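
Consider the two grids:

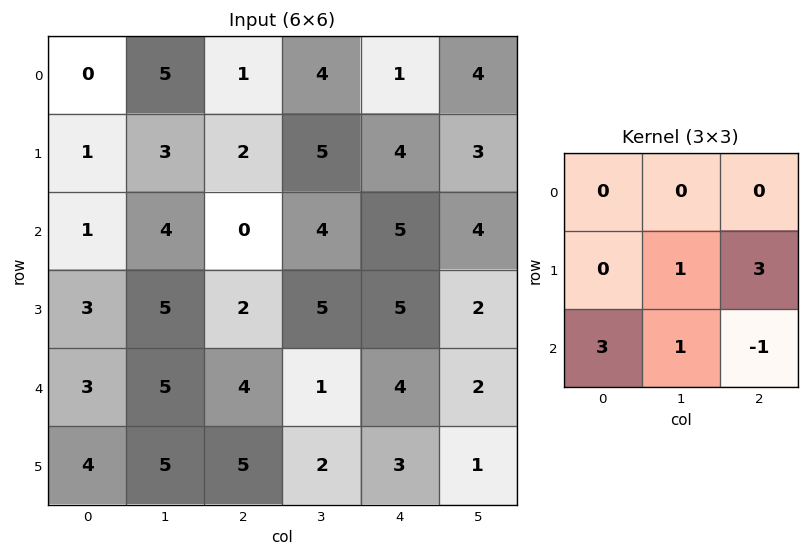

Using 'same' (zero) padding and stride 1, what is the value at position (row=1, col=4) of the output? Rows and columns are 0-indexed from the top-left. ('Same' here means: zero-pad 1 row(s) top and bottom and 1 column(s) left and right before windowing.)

The receptive field on the zero-padded input at this output position is [4 1 4 / 5 4 3 / 4 5 4]. Elementwise product with the kernel and sum: 4·1 + 3·3 + 4·3 + 5·1 + 4·-1.

26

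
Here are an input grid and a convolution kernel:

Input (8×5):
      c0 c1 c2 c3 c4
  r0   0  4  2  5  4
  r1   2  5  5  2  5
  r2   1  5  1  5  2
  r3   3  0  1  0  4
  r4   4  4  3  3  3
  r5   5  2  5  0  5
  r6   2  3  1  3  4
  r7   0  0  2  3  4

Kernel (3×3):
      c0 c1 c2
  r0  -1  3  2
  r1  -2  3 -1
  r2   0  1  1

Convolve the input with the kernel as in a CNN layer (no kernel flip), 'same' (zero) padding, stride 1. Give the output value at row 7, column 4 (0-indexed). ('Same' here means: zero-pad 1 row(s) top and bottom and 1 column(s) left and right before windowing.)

The receptive field on the zero-padded input at this output position is [3 4 0 / 3 4 0 / 0 0 0]. Elementwise product with the kernel and sum: 3·-1 + 4·3 + 0·2 + 3·-2 + 4·3 + 0·-1 + 0·1 + 0·1.

15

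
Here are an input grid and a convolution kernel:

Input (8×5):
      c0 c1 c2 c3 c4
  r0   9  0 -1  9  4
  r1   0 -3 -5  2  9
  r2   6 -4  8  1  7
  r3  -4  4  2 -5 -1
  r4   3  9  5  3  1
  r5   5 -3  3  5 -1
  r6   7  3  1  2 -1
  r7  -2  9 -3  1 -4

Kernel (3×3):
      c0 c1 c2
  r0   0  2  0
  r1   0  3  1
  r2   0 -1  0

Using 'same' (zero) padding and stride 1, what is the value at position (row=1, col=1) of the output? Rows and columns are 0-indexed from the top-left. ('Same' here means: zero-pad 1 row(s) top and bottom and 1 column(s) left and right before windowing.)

-10

The receptive field on the zero-padded input at this output position is [9 0 -1 / 0 -3 -5 / 6 -4 8]. Elementwise product with the kernel and sum: 0·2 + -3·3 + -5·1 + -4·-1.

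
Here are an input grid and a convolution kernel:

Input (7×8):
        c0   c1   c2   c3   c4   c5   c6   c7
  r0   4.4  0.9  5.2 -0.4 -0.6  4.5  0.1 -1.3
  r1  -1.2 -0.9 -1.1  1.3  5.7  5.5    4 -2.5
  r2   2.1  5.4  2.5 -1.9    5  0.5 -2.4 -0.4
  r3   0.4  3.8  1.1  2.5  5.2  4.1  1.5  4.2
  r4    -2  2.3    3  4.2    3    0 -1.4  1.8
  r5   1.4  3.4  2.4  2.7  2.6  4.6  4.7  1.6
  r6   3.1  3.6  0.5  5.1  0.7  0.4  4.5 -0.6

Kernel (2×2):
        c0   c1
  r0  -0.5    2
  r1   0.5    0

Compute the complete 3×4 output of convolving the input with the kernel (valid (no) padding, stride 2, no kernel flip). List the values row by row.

Output[0,0]: The receptive field on the input at this output position is [4.4 0.9 / -1.2 -0.9]. Elementwise product with the kernel and sum: 4.4·-0.5 + 0.9·2 + -1.2·0.5.

-1 -3.95 12.15 -0.65
9.95 -4.5 1.1 1.15
6.3 8.1 -0.2 6.65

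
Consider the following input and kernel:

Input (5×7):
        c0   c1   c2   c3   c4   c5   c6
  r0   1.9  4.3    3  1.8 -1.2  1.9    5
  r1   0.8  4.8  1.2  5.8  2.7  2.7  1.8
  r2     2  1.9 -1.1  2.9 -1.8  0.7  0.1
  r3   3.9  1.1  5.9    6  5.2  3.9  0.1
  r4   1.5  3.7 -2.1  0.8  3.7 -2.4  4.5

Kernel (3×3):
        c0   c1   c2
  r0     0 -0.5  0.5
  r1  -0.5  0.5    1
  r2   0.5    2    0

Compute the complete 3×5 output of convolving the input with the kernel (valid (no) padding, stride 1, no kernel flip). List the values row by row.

7.35 2.15 8.75 0.55 3.85
1.2 16.05 13.6 11.75 11.3
11.15 8.05 3.45 12.55 -3.8

Output[0,0]: The receptive field on the input at this output position is [1.9 4.3 3 / 0.8 4.8 1.2 / 2 1.9 -1.1]. Elementwise product with the kernel and sum: 4.3·-0.5 + 3·0.5 + 0.8·-0.5 + 4.8·0.5 + 1.2·1 + 2·0.5 + 1.9·2.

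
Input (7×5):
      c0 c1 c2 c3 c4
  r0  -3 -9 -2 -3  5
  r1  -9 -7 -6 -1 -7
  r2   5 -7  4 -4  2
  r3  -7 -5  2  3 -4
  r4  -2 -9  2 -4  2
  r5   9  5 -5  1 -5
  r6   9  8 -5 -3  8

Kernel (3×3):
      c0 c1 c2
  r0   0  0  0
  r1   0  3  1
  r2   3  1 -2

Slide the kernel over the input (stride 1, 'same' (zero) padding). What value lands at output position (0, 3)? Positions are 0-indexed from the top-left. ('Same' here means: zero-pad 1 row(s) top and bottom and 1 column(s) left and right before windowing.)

-9

The receptive field on the zero-padded input at this output position is [0 0 0 / -2 -3 5 / -6 -1 -7]. Elementwise product with the kernel and sum: -3·3 + 5·1 + -6·3 + -1·1 + -7·-2.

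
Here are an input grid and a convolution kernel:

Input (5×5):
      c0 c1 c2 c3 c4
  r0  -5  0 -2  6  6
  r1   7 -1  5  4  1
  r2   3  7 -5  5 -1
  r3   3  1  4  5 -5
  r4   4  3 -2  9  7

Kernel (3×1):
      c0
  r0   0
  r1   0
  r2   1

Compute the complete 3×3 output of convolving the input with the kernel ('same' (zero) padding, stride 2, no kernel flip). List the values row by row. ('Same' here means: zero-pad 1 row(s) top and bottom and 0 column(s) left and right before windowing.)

Output[0,0]: The receptive field on the zero-padded input at this output position is [0 / -5 / 7]. Elementwise product with the kernel and sum: 7·1.

7 5 1
3 4 -5
0 0 0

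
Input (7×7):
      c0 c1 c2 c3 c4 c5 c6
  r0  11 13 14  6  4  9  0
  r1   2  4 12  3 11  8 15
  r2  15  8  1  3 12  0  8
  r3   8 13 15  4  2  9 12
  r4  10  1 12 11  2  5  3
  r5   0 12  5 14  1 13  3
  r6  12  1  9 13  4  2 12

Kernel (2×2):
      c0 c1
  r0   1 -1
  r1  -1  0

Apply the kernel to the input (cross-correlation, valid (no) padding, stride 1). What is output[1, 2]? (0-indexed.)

8

The receptive field on the input at this output position is [12 3 / 1 3]. Elementwise product with the kernel and sum: 12·1 + 3·-1 + 1·-1.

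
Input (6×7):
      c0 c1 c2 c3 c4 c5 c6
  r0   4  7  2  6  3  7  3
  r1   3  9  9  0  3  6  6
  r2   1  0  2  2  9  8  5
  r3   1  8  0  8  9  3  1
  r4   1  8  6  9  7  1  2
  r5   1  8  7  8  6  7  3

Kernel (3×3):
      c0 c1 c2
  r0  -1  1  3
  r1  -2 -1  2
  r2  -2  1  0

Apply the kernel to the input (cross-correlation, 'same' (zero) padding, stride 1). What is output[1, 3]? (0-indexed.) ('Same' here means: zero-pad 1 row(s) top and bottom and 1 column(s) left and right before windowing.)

-1

The receptive field on the zero-padded input at this output position is [2 6 3 / 9 0 3 / 2 2 9]. Elementwise product with the kernel and sum: 2·-1 + 6·1 + 3·3 + 9·-2 + 0·-1 + 3·2 + 2·-2 + 2·1.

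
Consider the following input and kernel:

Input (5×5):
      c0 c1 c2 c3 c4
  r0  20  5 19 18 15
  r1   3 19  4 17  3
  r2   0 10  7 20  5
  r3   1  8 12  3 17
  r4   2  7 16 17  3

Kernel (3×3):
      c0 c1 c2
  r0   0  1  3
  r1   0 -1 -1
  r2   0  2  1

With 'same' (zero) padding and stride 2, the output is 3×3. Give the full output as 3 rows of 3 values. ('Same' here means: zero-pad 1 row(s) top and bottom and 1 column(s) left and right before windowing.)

Output[0,0]: The receptive field on the zero-padded input at this output position is [0 0 0 / 0 20 5 / 0 3 19]. Elementwise product with the kernel and sum: 0·1 + 0·3 + 20·-1 + 5·-1 + 3·2 + 19·1.

0 -12 -9
60 55 32
16 -12 14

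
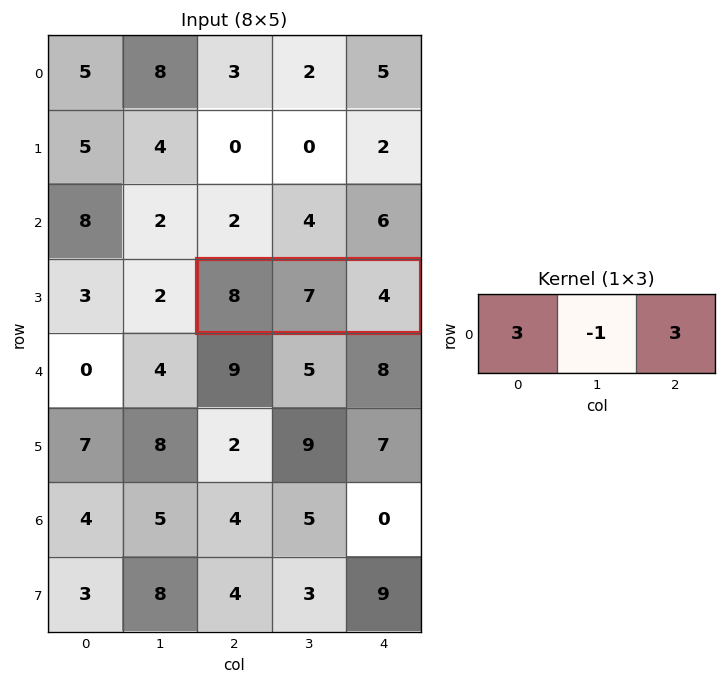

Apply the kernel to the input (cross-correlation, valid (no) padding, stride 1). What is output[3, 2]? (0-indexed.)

The receptive field on the input at this output position is [8 7 4]. Elementwise product with the kernel and sum: 8·3 + 7·-1 + 4·3.

29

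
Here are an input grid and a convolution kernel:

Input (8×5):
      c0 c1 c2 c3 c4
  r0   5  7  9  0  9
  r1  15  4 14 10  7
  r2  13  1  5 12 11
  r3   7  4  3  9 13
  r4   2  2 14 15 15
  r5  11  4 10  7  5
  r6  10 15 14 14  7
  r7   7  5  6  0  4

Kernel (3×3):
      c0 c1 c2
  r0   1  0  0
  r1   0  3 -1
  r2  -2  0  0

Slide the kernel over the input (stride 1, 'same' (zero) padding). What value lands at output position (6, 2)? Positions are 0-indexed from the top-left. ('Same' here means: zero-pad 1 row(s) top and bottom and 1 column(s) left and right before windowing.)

The receptive field on the zero-padded input at this output position is [4 10 7 / 15 14 14 / 5 6 0]. Elementwise product with the kernel and sum: 4·1 + 14·3 + 14·-1 + 5·-2.

22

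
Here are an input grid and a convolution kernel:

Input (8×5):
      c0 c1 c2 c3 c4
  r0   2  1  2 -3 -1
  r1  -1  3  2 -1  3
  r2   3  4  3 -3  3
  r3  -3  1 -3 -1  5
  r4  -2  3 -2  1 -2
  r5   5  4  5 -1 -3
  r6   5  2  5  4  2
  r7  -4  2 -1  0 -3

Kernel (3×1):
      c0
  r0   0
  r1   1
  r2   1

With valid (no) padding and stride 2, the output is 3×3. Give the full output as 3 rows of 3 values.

2 5 6
-5 -5 3
10 10 -1

Output[0,0]: The receptive field on the input at this output position is [2 / -1 / 3]. Elementwise product with the kernel and sum: -1·1 + 3·1.
Output[0,1]: The receptive field on the input at this output position is [2 / 2 / 3]. Elementwise product with the kernel and sum: 2·1 + 3·1.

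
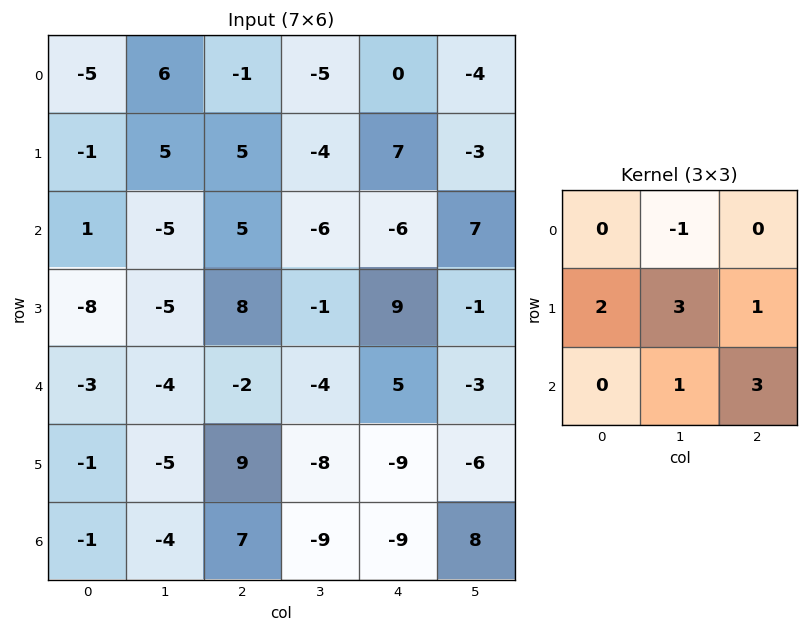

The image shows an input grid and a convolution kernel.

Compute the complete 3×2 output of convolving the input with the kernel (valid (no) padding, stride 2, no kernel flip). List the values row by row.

22 -14
-28 39
13 -47

Output[0,0]: The receptive field on the input at this output position is [-5 6 -1 / -1 5 5 / 1 -5 5]. Elementwise product with the kernel and sum: 6·-1 + -1·2 + 5·3 + 5·1 + -5·1 + 5·3.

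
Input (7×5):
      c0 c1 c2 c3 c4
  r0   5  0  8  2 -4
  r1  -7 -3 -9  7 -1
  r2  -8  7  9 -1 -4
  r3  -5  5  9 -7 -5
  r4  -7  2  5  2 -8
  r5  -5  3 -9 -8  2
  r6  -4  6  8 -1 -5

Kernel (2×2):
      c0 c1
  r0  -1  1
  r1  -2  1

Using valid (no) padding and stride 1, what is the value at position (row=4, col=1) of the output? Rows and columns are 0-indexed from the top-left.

-12

The receptive field on the input at this output position is [2 5 / 3 -9]. Elementwise product with the kernel and sum: 2·-1 + 5·1 + 3·-2 + -9·1.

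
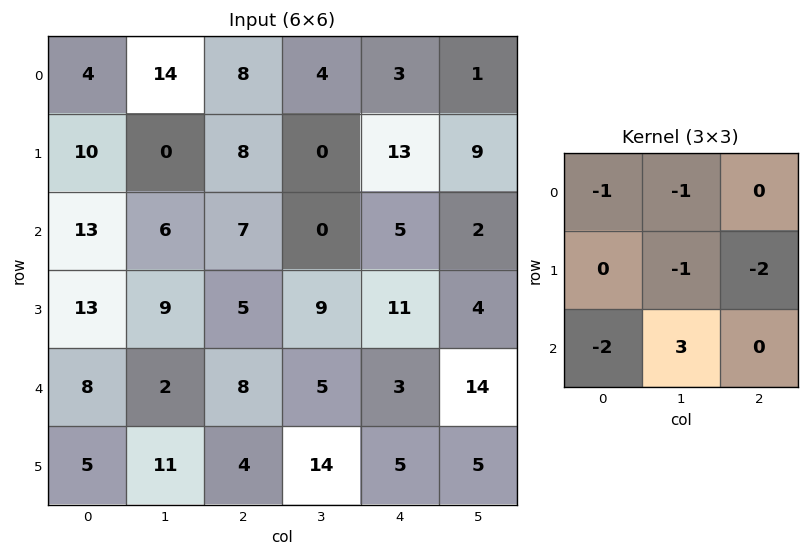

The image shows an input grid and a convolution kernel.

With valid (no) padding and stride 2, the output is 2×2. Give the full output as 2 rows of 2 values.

-42 -52
-48 -39

Output[0,0]: The receptive field on the input at this output position is [4 14 8 / 10 0 8 / 13 6 7]. Elementwise product with the kernel and sum: 4·-1 + 14·-1 + 0·-1 + 8·-2 + 13·-2 + 6·3.
Output[0,1]: The receptive field on the input at this output position is [8 4 3 / 8 0 13 / 7 0 5]. Elementwise product with the kernel and sum: 8·-1 + 4·-1 + 0·-1 + 13·-2 + 7·-2 + 0·3.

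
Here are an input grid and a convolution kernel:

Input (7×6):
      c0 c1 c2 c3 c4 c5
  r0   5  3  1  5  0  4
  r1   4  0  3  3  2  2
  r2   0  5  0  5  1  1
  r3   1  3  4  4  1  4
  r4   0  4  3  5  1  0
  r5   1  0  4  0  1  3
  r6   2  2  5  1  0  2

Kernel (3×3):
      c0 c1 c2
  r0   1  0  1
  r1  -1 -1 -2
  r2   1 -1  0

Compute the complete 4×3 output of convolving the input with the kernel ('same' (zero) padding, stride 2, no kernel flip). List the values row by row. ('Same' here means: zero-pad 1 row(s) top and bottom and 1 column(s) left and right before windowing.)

-15 -17 -12
-11 -13 0
-6 -14 1
-6 -9 -2

Output[0,0]: The receptive field on the zero-padded input at this output position is [0 0 0 / 0 5 3 / 0 4 0]. Elementwise product with the kernel and sum: 0·1 + 0·1 + 0·-1 + 5·-1 + 3·-2 + 0·1 + 4·-1.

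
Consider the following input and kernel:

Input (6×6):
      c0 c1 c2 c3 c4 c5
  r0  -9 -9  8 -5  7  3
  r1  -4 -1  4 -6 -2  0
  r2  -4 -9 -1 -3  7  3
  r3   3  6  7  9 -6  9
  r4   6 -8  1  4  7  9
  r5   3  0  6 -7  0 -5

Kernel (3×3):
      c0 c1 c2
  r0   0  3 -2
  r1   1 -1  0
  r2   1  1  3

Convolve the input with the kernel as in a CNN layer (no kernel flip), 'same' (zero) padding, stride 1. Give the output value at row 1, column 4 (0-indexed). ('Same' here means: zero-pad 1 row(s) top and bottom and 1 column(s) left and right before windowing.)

24

The receptive field on the zero-padded input at this output position is [-5 7 3 / -6 -2 0 / -3 7 3]. Elementwise product with the kernel and sum: 7·3 + 3·-2 + -6·1 + -2·-1 + -3·1 + 7·1 + 3·3.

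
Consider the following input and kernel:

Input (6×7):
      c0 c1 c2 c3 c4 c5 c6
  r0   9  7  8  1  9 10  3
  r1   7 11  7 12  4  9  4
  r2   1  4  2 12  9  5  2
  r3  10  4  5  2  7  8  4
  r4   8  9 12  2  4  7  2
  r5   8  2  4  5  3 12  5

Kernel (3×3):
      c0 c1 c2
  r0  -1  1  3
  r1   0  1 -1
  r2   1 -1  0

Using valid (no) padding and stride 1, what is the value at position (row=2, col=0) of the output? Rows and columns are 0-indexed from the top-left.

The receptive field on the input at this output position is [1 4 2 / 10 4 5 / 8 9 12]. Elementwise product with the kernel and sum: 1·-1 + 4·1 + 2·3 + 4·1 + 5·-1 + 8·1 + 9·-1.

7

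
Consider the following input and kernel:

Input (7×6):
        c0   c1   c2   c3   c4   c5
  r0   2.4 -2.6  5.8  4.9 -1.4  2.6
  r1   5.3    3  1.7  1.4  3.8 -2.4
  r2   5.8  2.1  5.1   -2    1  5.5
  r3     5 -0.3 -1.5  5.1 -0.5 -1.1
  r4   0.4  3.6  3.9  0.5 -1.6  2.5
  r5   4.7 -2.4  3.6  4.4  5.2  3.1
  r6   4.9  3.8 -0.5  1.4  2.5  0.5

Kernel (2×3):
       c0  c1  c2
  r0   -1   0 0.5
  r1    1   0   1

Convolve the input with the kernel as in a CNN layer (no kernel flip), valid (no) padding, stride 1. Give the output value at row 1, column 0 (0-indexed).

6.45

The receptive field on the input at this output position is [5.3 3 1.7 / 5.8 2.1 5.1]. Elementwise product with the kernel and sum: 5.3·-1 + 1.7·0.5 + 5.8·1 + 5.1·1.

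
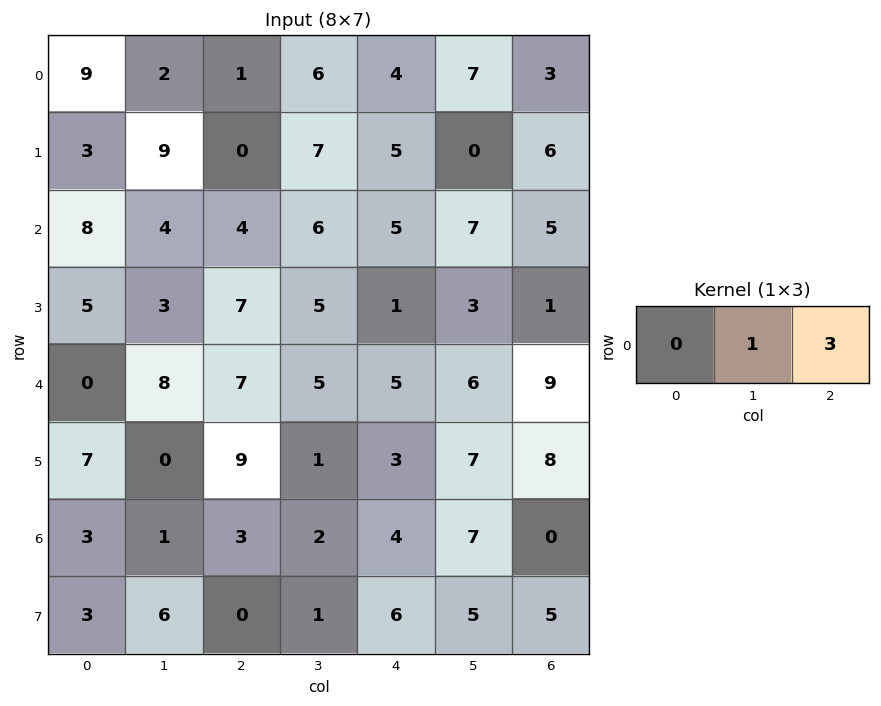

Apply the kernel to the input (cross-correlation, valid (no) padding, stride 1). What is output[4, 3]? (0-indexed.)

23

The receptive field on the input at this output position is [5 5 6]. Elementwise product with the kernel and sum: 5·1 + 6·3.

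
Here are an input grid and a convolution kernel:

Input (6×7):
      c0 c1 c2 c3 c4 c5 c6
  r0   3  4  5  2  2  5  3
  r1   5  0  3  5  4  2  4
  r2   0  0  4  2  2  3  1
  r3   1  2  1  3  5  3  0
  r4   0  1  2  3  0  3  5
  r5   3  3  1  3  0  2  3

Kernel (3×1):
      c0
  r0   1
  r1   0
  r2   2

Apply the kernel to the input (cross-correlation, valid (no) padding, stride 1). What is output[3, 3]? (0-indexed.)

9

The receptive field on the input at this output position is [3 / 3 / 3]. Elementwise product with the kernel and sum: 3·1 + 3·2.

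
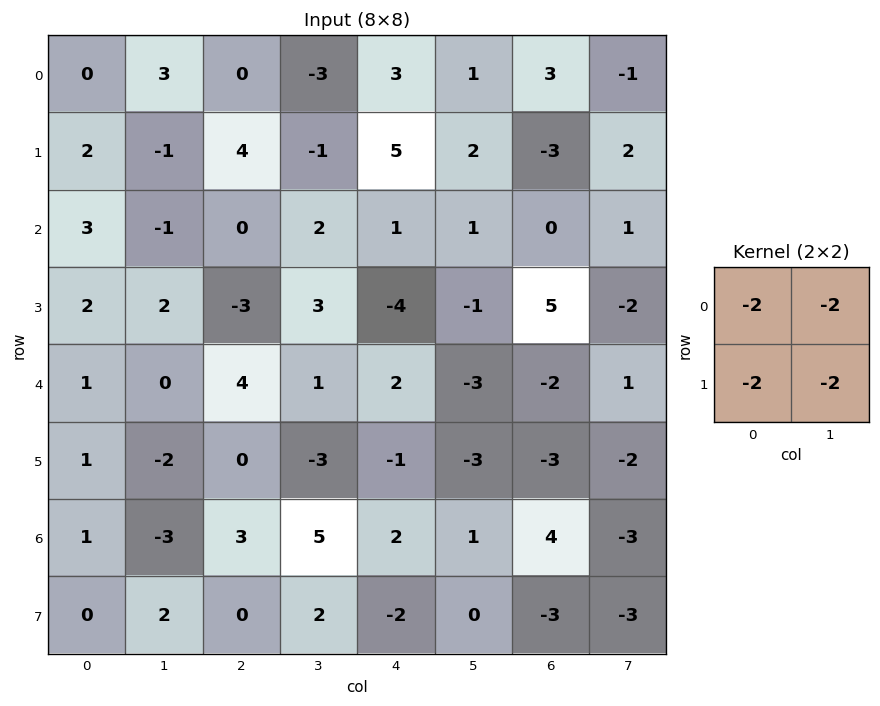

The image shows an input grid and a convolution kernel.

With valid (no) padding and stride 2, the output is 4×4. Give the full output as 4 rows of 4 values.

-8 0 -22 -2
-12 -4 6 -8
0 -4 10 12
0 -20 -2 10

Output[0,0]: The receptive field on the input at this output position is [0 3 / 2 -1]. Elementwise product with the kernel and sum: 0·-2 + 3·-2 + 2·-2 + -1·-2.
Output[0,1]: The receptive field on the input at this output position is [0 -3 / 4 -1]. Elementwise product with the kernel and sum: 0·-2 + -3·-2 + 4·-2 + -1·-2.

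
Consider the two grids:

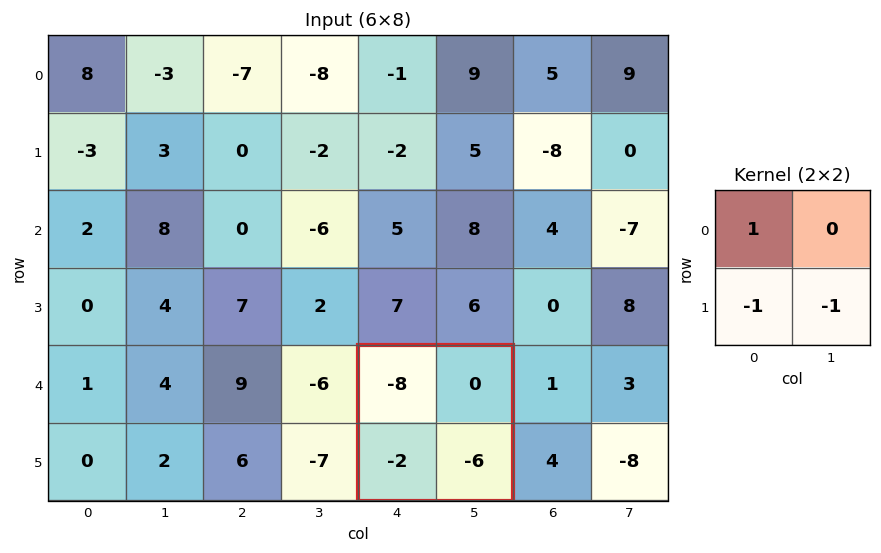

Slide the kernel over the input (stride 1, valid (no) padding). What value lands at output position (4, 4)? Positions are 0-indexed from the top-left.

The receptive field on the input at this output position is [-8 0 / -2 -6]. Elementwise product with the kernel and sum: -8·1 + -2·-1 + -6·-1.

0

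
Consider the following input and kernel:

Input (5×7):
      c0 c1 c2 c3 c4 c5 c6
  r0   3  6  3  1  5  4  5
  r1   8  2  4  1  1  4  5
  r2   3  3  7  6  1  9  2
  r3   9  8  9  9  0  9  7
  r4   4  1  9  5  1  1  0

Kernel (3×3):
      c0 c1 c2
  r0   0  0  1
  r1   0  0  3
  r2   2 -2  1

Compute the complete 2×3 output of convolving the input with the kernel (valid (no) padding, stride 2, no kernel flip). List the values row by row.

Output[0,0]: The receptive field on the input at this output position is [3 6 3 / 8 2 4 / 3 3 7]. Elementwise product with the kernel and sum: 3·1 + 4·3 + 3·2 + 3·-2 + 7·1.

22 11 6
49 10 23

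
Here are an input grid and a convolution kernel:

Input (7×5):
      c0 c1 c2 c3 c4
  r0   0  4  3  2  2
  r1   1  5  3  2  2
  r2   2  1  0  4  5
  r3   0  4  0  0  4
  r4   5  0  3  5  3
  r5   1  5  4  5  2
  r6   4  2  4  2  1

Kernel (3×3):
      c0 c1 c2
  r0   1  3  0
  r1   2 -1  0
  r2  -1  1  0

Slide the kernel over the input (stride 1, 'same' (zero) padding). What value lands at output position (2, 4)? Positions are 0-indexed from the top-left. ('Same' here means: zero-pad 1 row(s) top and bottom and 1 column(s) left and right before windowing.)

The receptive field on the zero-padded input at this output position is [2 2 0 / 4 5 0 / 0 4 0]. Elementwise product with the kernel and sum: 2·1 + 2·3 + 4·2 + 5·-1 + 0·-1 + 4·1.

15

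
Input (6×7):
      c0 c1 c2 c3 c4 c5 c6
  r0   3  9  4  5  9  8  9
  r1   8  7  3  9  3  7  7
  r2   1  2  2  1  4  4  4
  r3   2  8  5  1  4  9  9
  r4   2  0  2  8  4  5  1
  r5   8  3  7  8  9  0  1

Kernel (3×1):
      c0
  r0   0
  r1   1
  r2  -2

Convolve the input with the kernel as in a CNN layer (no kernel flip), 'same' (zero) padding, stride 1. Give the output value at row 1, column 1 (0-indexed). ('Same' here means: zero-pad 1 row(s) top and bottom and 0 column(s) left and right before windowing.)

The receptive field on the zero-padded input at this output position is [9 / 7 / 2]. Elementwise product with the kernel and sum: 7·1 + 2·-2.

3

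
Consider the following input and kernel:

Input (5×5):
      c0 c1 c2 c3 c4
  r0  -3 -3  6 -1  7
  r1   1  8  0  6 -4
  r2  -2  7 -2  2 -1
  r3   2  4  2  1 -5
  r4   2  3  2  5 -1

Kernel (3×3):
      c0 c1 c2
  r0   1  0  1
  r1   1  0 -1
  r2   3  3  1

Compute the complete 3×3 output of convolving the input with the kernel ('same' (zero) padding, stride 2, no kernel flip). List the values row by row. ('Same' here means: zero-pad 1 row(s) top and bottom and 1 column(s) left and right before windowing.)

14 28 5
11 38 -4
1 3 6

Output[0,0]: The receptive field on the zero-padded input at this output position is [0 0 0 / 0 -3 -3 / 0 1 8]. Elementwise product with the kernel and sum: 0·1 + 0·1 + 0·1 + -3·-1 + 0·3 + 1·3 + 8·1.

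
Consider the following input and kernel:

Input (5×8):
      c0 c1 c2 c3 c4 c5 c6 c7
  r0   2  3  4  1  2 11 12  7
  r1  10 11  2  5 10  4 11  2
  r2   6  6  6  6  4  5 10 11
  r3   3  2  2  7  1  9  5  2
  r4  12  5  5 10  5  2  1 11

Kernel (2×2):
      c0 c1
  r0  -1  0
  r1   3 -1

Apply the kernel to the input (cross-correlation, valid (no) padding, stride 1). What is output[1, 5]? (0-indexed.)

The receptive field on the input at this output position is [4 11 / 5 10]. Elementwise product with the kernel and sum: 4·-1 + 5·3 + 10·-1.

1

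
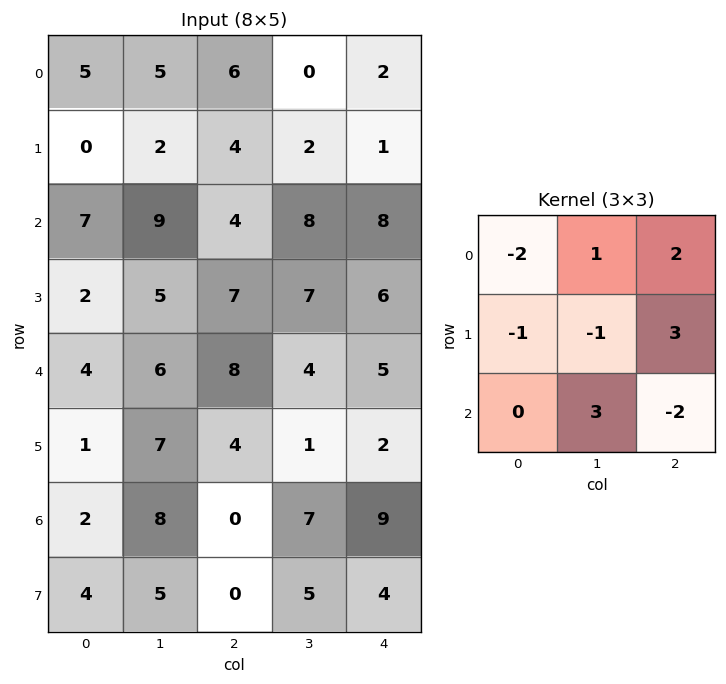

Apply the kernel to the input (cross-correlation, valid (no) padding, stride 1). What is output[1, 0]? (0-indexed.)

7

The receptive field on the input at this output position is [0 2 4 / 7 9 4 / 2 5 7]. Elementwise product with the kernel and sum: 0·-2 + 2·1 + 4·2 + 7·-1 + 9·-1 + 4·3 + 5·3 + 7·-2.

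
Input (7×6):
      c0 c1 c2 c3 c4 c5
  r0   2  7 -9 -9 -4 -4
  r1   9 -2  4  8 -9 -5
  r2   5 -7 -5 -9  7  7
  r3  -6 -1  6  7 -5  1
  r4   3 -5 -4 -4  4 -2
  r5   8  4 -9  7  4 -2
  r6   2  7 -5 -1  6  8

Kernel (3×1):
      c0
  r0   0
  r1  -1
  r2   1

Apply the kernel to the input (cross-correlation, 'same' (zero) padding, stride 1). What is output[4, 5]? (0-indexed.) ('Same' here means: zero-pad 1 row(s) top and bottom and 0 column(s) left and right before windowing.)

The receptive field on the zero-padded input at this output position is [1 / -2 / -2]. Elementwise product with the kernel and sum: -2·-1 + -2·1.

0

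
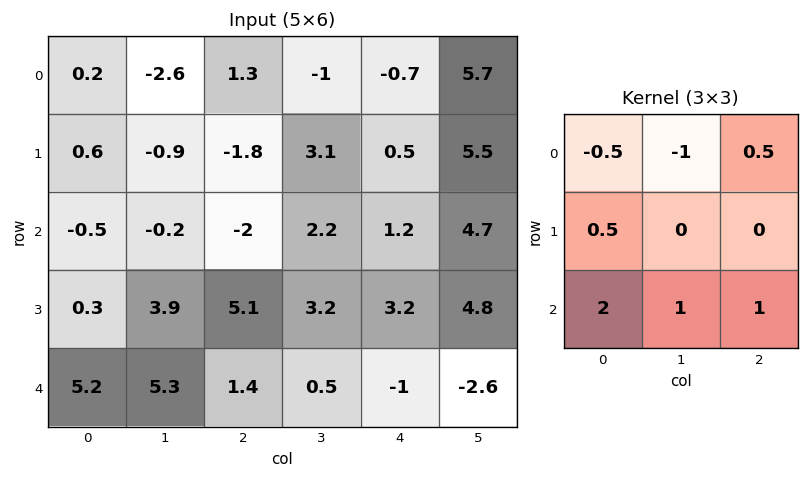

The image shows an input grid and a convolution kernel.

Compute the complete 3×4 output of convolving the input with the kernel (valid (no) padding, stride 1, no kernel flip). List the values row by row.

Output[0,0]: The receptive field on the input at this output position is [0.2 -2.6 1.3 / 0.6 -0.9 -1.8 / -0.5 -0.2 -2]. Elementwise product with the kernel and sum: 0.2·-0.5 + -2.6·-1 + 1.3·0.5 + 0.6·0.5 + -0.5·2 + -0.2·1 + -2·1.

0.25 -1.15 -1.5 15.9
9.05 19.8 13.65 16.2
16.7 17.65 4.25 -0.95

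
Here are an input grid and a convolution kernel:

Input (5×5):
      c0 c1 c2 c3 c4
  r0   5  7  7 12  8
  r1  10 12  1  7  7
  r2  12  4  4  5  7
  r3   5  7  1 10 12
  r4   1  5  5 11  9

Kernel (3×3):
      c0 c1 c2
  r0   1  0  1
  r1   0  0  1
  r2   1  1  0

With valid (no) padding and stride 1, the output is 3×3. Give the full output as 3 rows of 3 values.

29 34 31
27 32 26
23 29 39

Output[0,0]: The receptive field on the input at this output position is [5 7 7 / 10 12 1 / 12 4 4]. Elementwise product with the kernel and sum: 5·1 + 7·1 + 1·1 + 12·1 + 4·1.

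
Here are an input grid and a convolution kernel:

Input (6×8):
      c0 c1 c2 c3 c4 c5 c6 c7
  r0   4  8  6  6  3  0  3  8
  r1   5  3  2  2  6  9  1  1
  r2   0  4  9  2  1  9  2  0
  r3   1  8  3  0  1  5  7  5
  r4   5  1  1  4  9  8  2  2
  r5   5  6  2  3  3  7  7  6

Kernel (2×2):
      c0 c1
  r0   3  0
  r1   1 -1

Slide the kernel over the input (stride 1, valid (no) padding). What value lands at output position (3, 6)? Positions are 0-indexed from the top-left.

The receptive field on the input at this output position is [7 5 / 2 2]. Elementwise product with the kernel and sum: 7·3 + 2·1 + 2·-1.

21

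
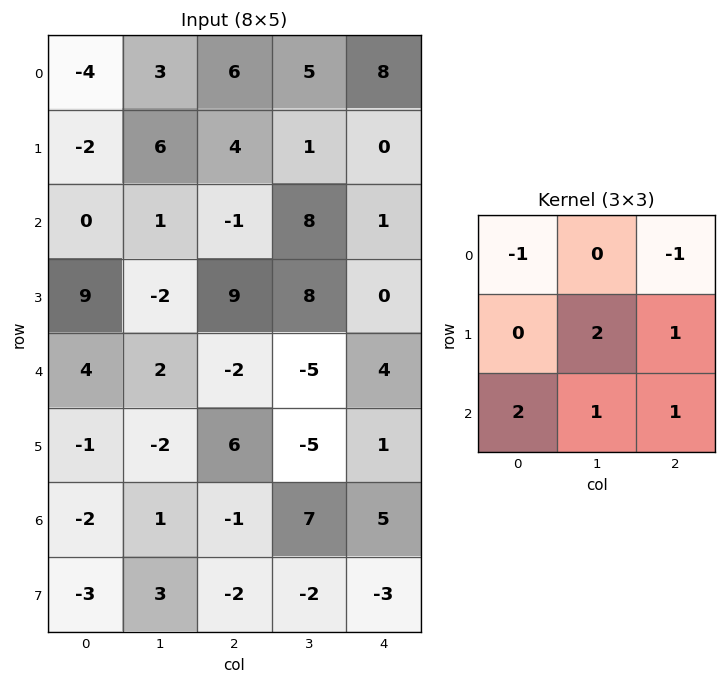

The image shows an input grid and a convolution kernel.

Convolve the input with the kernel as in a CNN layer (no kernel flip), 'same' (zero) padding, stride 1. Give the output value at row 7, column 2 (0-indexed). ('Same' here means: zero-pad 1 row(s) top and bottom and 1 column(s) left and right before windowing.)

-14

The receptive field on the zero-padded input at this output position is [1 -1 7 / 3 -2 -2 / 0 0 0]. Elementwise product with the kernel and sum: 1·-1 + 7·-1 + -2·2 + -2·1 + 0·2 + 0·1 + 0·1.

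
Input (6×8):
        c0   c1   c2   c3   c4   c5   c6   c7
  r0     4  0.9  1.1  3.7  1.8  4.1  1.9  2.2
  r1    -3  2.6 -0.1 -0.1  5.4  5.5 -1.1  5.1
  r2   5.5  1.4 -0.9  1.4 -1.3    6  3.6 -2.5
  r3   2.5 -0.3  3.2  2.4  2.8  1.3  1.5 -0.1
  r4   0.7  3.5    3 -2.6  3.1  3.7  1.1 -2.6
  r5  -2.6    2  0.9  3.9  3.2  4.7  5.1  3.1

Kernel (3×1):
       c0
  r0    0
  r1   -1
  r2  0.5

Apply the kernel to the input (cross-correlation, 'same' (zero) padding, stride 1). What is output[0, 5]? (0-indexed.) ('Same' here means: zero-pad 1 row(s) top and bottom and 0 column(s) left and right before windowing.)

The receptive field on the zero-padded input at this output position is [0 / 4.1 / 5.5]. Elementwise product with the kernel and sum: 4.1·-1 + 5.5·0.5.

-1.35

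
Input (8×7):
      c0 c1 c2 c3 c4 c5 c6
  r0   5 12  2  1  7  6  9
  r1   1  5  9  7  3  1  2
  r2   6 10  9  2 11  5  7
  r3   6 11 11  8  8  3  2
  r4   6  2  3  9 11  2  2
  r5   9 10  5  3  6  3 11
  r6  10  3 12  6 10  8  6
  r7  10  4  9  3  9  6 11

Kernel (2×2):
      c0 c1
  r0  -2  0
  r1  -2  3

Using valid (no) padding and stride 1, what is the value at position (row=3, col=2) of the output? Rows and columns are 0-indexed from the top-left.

The receptive field on the input at this output position is [11 8 / 3 9]. Elementwise product with the kernel and sum: 11·-2 + 3·-2 + 9·3.

-1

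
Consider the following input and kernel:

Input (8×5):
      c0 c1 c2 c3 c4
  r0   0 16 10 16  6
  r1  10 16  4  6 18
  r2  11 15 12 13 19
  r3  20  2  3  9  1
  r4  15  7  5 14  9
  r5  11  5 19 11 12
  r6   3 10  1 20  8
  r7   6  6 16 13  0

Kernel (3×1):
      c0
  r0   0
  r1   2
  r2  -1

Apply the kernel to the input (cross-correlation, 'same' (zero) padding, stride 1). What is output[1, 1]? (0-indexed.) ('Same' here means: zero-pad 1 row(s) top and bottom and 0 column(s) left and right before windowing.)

The receptive field on the zero-padded input at this output position is [16 / 16 / 15]. Elementwise product with the kernel and sum: 16·2 + 15·-1.

17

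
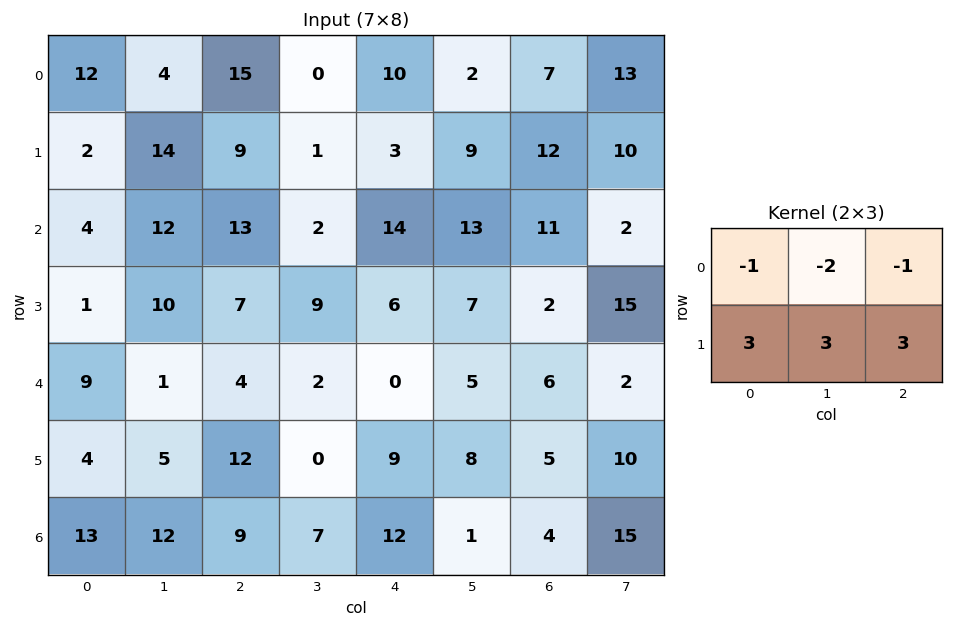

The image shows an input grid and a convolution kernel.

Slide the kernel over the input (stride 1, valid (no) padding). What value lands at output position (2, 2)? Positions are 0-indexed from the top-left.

The receptive field on the input at this output position is [13 2 14 / 7 9 6]. Elementwise product with the kernel and sum: 13·-1 + 2·-2 + 14·-1 + 7·3 + 9·3 + 6·3.

35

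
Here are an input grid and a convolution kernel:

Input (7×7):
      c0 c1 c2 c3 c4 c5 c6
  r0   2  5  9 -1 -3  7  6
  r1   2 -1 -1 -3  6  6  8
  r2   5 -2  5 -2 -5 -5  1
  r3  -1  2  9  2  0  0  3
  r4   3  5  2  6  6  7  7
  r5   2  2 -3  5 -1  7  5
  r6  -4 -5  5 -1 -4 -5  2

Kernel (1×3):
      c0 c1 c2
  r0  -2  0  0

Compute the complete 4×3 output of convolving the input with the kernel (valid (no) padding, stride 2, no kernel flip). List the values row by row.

-4 -18 6
-10 -10 10
-6 -4 -12
8 -10 8

Output[0,0]: The receptive field on the input at this output position is [2 5 9]. Elementwise product with the kernel and sum: 2·-2.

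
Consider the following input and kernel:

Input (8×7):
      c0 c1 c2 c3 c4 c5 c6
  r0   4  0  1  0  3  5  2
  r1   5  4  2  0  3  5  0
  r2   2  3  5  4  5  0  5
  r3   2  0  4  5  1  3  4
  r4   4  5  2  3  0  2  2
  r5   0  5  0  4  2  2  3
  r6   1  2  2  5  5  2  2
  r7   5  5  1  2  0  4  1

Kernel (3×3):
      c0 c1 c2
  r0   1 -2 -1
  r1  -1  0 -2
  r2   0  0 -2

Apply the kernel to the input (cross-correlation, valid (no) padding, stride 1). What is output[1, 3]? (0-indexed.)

The receptive field on the input at this output position is [0 3 5 / 4 5 0 / 5 1 3]. Elementwise product with the kernel and sum: 0·1 + 3·-2 + 5·-1 + 4·-1 + 0·-2 + 3·-2.

-21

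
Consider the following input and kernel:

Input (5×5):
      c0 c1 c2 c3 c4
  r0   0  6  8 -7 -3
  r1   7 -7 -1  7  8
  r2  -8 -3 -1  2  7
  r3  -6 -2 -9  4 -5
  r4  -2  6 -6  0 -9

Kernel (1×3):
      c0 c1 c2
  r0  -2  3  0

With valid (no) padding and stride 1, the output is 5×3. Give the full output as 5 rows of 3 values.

18 12 -37
-35 11 23
7 3 8
6 -23 30
22 -30 12

Output[0,0]: The receptive field on the input at this output position is [0 6 8]. Elementwise product with the kernel and sum: 0·-2 + 6·3.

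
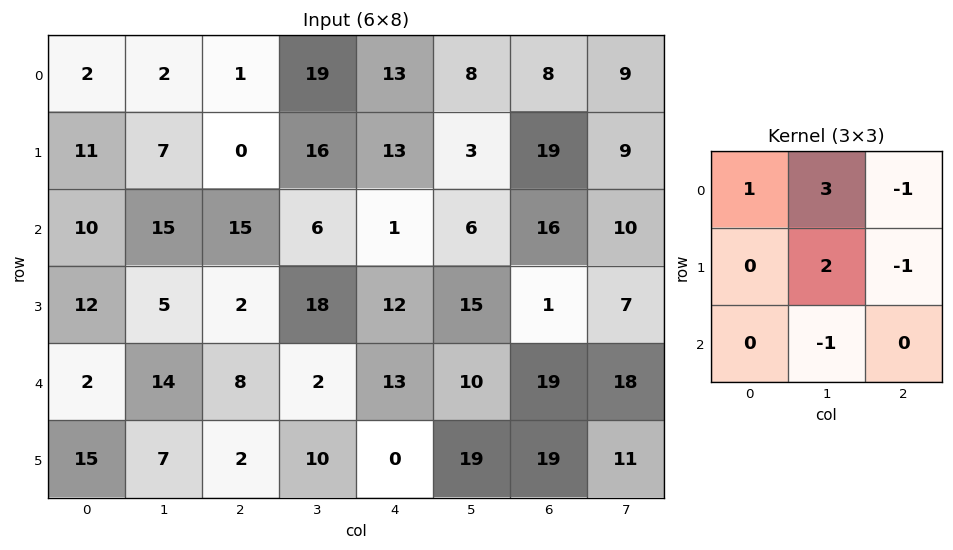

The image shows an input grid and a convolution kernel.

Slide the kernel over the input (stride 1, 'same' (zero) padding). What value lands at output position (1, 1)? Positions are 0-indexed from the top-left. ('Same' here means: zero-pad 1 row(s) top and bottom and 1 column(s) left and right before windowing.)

6

The receptive field on the zero-padded input at this output position is [2 2 1 / 11 7 0 / 10 15 15]. Elementwise product with the kernel and sum: 2·1 + 2·3 + 1·-1 + 7·2 + 0·-1 + 15·-1.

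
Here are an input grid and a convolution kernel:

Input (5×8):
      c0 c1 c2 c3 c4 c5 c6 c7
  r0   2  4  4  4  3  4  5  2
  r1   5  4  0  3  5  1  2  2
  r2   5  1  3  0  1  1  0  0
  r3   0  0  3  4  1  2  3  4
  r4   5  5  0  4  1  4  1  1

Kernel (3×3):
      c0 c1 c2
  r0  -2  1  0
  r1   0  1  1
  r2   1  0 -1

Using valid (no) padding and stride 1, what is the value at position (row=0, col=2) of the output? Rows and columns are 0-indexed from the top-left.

6

The receptive field on the input at this output position is [4 4 3 / 0 3 5 / 3 0 1]. Elementwise product with the kernel and sum: 4·-2 + 4·1 + 3·1 + 5·1 + 3·1 + 1·-1.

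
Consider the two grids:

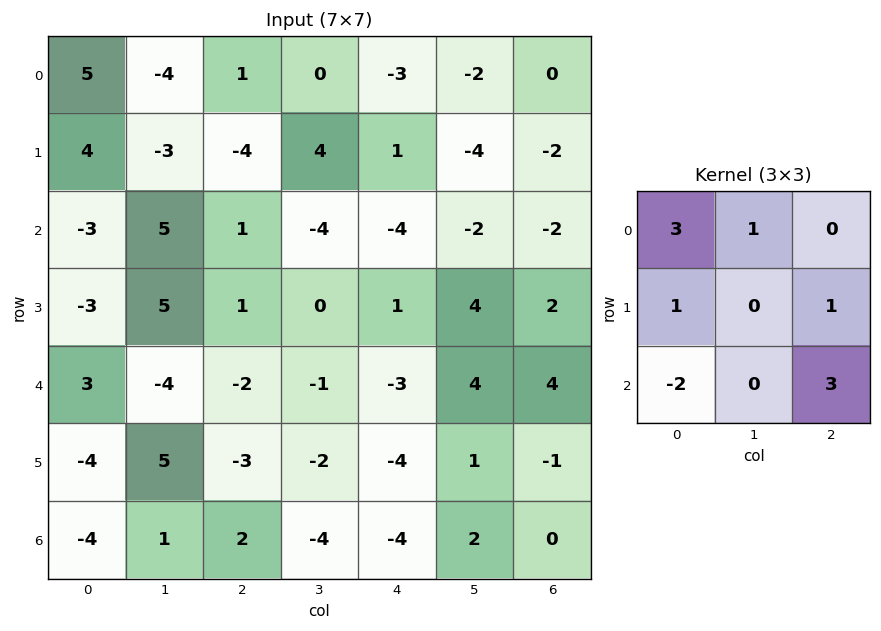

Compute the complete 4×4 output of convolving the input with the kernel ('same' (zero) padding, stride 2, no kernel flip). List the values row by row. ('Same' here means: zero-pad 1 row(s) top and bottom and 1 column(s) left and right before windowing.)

Output[0,0]: The receptive field on the zero-padded input at this output position is [0 0 0 / 0 5 -4 / 0 4 -3]. Elementwise product with the kernel and sum: 0·3 + 0·1 + 0·1 + -4·1 + 0·-2 + -3·3.
Output[0,1]: The receptive field on the zero-padded input at this output position is [0 0 0 / -4 1 0 / -3 -4 4]. Elementwise product with the kernel and sum: 0·3 + 0·1 + -4·1 + 0·1 + -3·-2 + 4·3.

-13 14 -22 6
24 -22 19 -24
8 -5 11 16
-3 9 -12 4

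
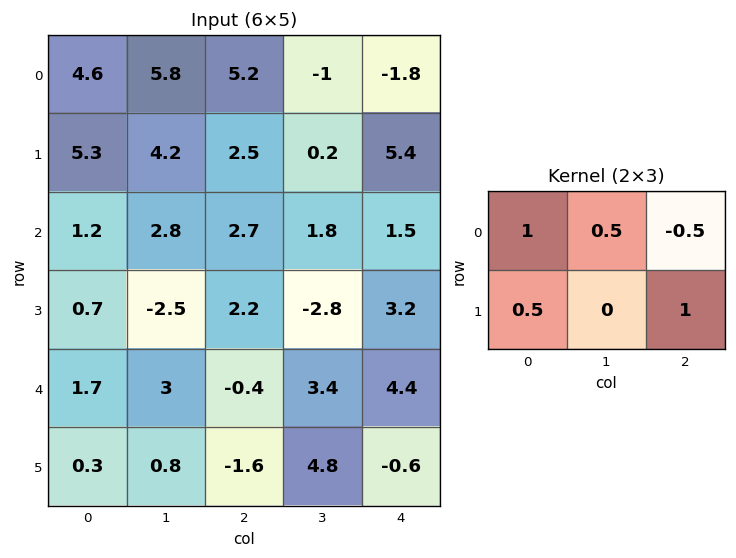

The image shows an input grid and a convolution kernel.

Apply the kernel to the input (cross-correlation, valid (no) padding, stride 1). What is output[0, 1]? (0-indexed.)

The receptive field on the input at this output position is [5.8 5.2 -1 / 4.2 2.5 0.2]. Elementwise product with the kernel and sum: 5.8·1 + 5.2·0.5 + -1·-0.5 + 4.2·0.5 + 0.2·1.

11.2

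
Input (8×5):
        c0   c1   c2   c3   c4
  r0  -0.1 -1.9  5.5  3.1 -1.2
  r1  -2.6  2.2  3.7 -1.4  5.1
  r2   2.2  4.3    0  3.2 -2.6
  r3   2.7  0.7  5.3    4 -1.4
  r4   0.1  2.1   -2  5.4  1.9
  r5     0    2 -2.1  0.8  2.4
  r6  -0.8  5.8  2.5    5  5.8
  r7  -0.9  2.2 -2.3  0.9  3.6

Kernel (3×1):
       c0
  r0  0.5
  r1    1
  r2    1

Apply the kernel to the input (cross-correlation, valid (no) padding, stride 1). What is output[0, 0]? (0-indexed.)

-0.45

The receptive field on the input at this output position is [-0.1 / -2.6 / 2.2]. Elementwise product with the kernel and sum: -0.1·0.5 + -2.6·1 + 2.2·1.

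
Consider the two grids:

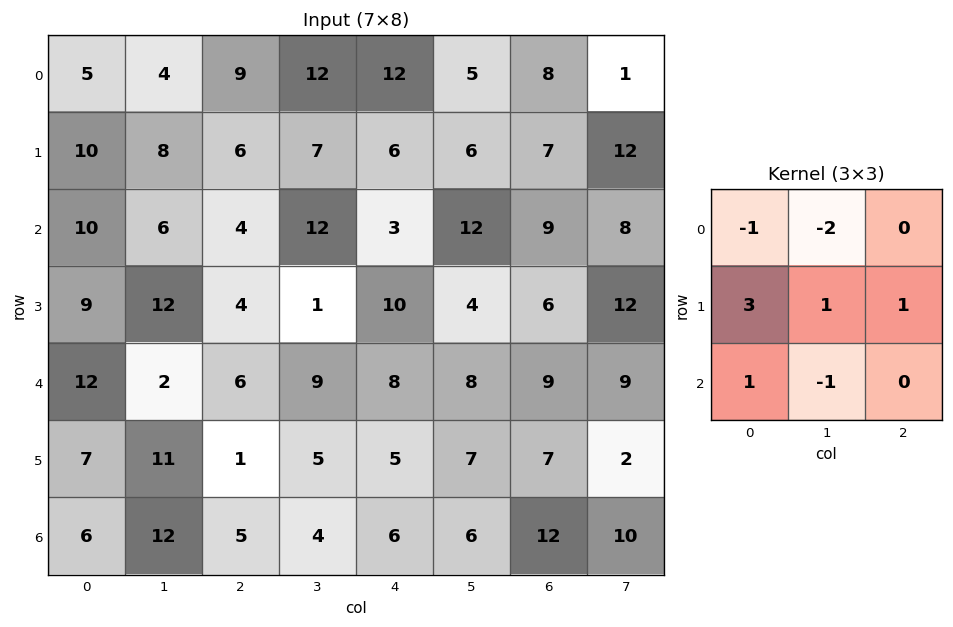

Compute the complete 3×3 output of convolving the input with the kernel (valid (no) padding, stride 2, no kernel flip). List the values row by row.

35 -10 0
31 -8 13
11 -10 5

Output[0,0]: The receptive field on the input at this output position is [5 4 9 / 10 8 6 / 10 6 4]. Elementwise product with the kernel and sum: 5·-1 + 4·-2 + 10·3 + 8·1 + 6·1 + 10·1 + 6·-1.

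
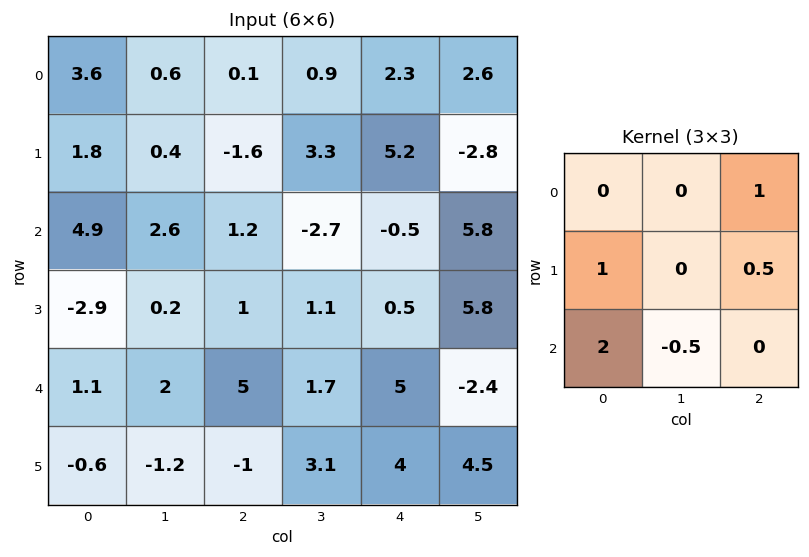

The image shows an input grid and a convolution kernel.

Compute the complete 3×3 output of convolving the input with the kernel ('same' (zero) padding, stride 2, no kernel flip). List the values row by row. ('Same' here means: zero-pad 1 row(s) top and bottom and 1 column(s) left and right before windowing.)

-0.6 2.65 6.2
3.15 4.45 -0.65
1.5 2.05 10.5

Output[0,0]: The receptive field on the zero-padded input at this output position is [0 0 0 / 0 3.6 0.6 / 0 1.8 0.4]. Elementwise product with the kernel and sum: 0·1 + 0·1 + 0.6·0.5 + 0·2 + 1.8·-0.5.
Output[0,1]: The receptive field on the zero-padded input at this output position is [0 0 0 / 0.6 0.1 0.9 / 0.4 -1.6 3.3]. Elementwise product with the kernel and sum: 0·1 + 0.6·1 + 0.9·0.5 + 0.4·2 + -1.6·-0.5.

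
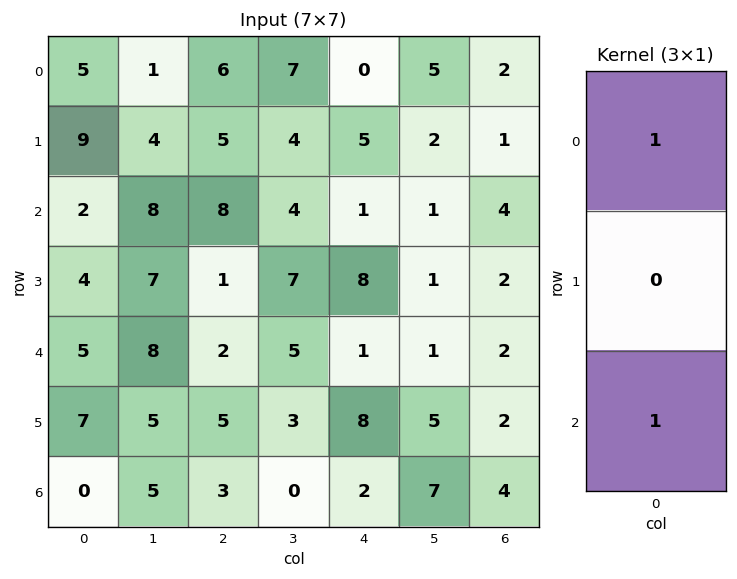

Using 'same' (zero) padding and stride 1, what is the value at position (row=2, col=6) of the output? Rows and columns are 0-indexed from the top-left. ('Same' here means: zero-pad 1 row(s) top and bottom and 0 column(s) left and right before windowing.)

The receptive field on the zero-padded input at this output position is [1 / 4 / 2]. Elementwise product with the kernel and sum: 1·1 + 2·1.

3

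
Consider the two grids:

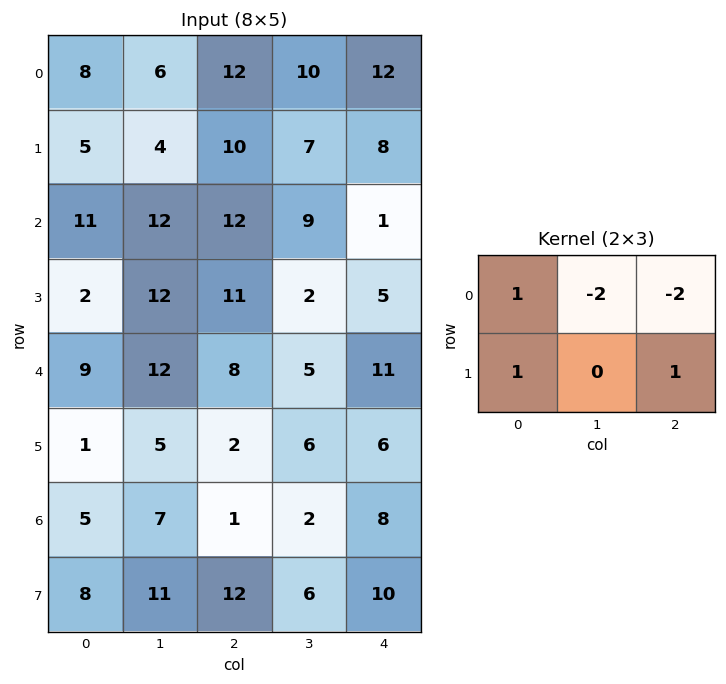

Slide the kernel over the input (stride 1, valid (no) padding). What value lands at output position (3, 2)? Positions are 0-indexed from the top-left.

The receptive field on the input at this output position is [11 2 5 / 8 5 11]. Elementwise product with the kernel and sum: 11·1 + 2·-2 + 5·-2 + 8·1 + 11·1.

16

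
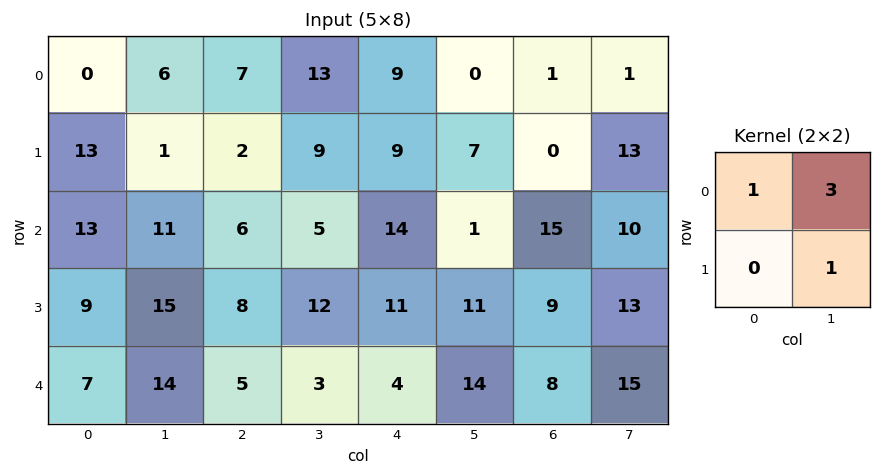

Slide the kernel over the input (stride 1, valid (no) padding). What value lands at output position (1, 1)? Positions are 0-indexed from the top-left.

13

The receptive field on the input at this output position is [1 2 / 11 6]. Elementwise product with the kernel and sum: 1·1 + 2·3 + 6·1.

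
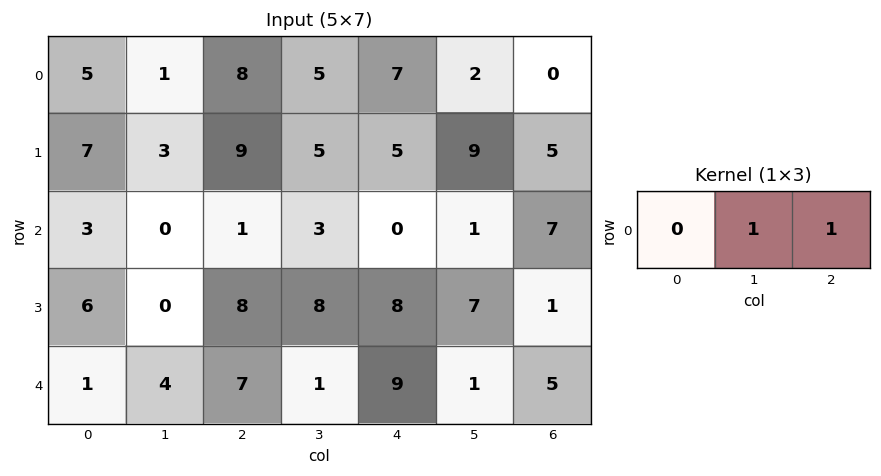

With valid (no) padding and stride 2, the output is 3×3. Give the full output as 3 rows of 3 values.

Output[0,0]: The receptive field on the input at this output position is [5 1 8]. Elementwise product with the kernel and sum: 1·1 + 8·1.

9 12 2
1 3 8
11 10 6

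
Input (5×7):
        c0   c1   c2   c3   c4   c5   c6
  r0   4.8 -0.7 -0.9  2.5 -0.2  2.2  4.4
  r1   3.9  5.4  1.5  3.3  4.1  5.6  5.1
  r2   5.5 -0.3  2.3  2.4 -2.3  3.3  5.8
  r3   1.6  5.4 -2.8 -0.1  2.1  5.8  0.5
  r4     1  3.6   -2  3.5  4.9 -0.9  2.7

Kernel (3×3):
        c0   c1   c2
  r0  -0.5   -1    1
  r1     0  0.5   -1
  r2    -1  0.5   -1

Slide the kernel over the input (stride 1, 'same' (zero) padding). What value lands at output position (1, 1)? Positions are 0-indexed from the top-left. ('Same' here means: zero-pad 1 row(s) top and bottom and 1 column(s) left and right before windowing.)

-9.35

The receptive field on the zero-padded input at this output position is [4.8 -0.7 -0.9 / 3.9 5.4 1.5 / 5.5 -0.3 2.3]. Elementwise product with the kernel and sum: 4.8·-0.5 + -0.7·-1 + -0.9·1 + 5.4·0.5 + 1.5·-1 + 5.5·-1 + -0.3·0.5 + 2.3·-1.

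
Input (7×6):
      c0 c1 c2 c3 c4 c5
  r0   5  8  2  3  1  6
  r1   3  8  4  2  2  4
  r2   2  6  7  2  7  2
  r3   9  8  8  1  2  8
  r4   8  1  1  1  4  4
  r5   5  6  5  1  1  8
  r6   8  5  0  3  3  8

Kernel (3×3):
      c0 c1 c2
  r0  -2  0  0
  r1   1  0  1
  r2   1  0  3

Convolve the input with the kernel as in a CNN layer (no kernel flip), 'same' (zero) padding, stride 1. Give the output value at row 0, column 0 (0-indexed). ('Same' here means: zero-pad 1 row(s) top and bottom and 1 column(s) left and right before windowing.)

The receptive field on the zero-padded input at this output position is [0 0 0 / 0 5 8 / 0 3 8]. Elementwise product with the kernel and sum: 0·-2 + 0·1 + 8·1 + 0·1 + 8·3.

32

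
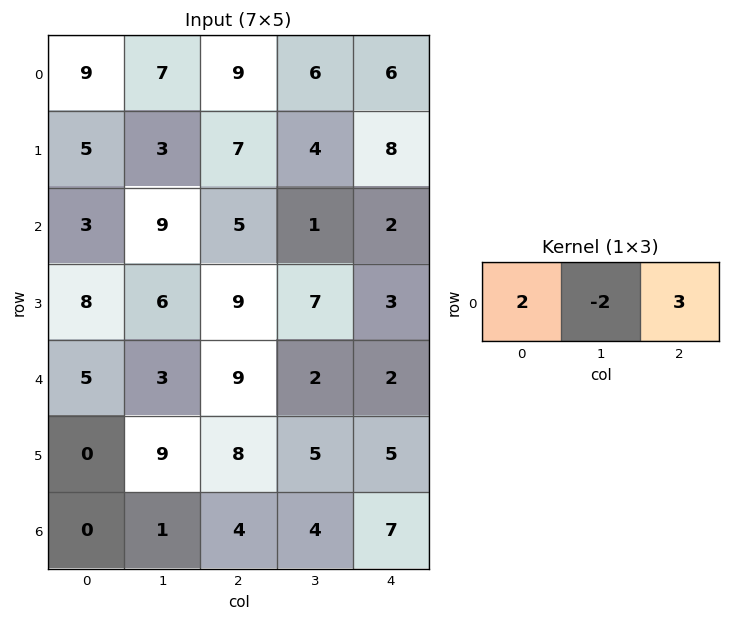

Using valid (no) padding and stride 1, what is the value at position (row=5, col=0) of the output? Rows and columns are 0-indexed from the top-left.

6

The receptive field on the input at this output position is [0 9 8]. Elementwise product with the kernel and sum: 0·2 + 9·-2 + 8·3.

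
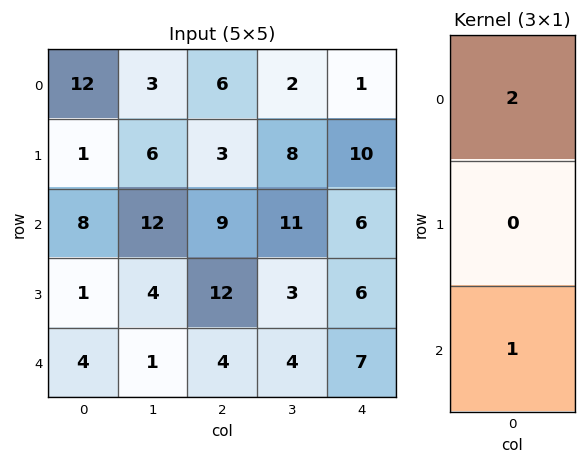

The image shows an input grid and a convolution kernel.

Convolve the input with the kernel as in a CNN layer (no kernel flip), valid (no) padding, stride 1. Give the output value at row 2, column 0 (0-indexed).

20

The receptive field on the input at this output position is [8 / 1 / 4]. Elementwise product with the kernel and sum: 8·2 + 4·1.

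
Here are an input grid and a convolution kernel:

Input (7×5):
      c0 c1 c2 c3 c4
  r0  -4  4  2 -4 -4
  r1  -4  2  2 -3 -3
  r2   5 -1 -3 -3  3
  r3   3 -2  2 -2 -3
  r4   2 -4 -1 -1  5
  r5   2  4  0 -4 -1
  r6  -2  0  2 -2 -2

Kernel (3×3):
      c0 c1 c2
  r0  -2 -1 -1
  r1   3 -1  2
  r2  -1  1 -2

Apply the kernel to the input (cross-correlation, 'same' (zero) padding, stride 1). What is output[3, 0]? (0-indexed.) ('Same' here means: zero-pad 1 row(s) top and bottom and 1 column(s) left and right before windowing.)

-1

The receptive field on the zero-padded input at this output position is [0 5 -1 / 0 3 -2 / 0 2 -4]. Elementwise product with the kernel and sum: 0·-2 + 5·-1 + -1·-1 + 0·3 + 3·-1 + -2·2 + 0·-1 + 2·1 + -4·-2.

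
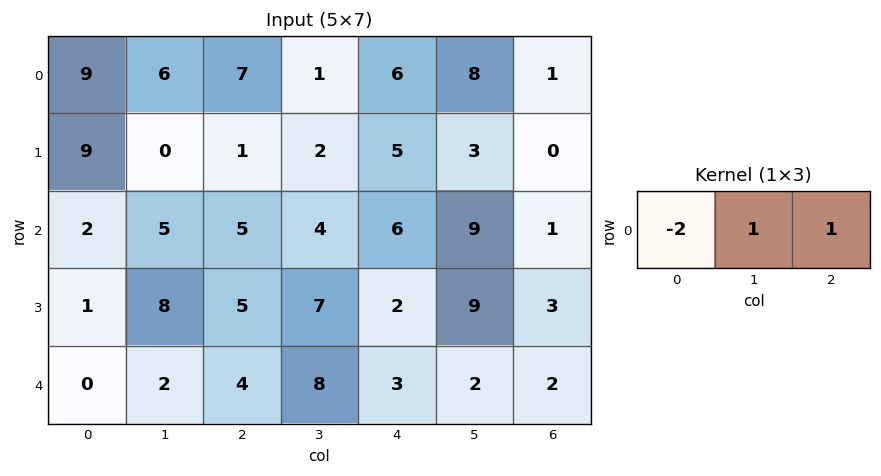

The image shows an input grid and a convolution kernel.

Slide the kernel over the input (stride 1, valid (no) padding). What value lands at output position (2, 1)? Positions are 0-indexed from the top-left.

The receptive field on the input at this output position is [5 5 4]. Elementwise product with the kernel and sum: 5·-2 + 5·1 + 4·1.

-1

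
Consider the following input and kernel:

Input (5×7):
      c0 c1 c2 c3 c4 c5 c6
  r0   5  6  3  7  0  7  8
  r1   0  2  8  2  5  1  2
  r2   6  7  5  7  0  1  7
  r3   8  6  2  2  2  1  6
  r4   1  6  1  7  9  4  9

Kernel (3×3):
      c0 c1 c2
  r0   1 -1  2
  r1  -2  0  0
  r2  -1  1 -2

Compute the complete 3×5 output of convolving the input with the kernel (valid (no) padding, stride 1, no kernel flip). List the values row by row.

Output[0,0]: The receptive field on the input at this output position is [5 6 3 / 0 2 8 / 6 7 5]. Elementwise product with the kernel and sum: 5·1 + 6·-1 + 3·2 + 0·-2 + 6·-1 + 7·1 + 5·-2.

-4 -3 -18 8 -14
-4 -24 2 -17 -5
-4 -15 -18 -1 -14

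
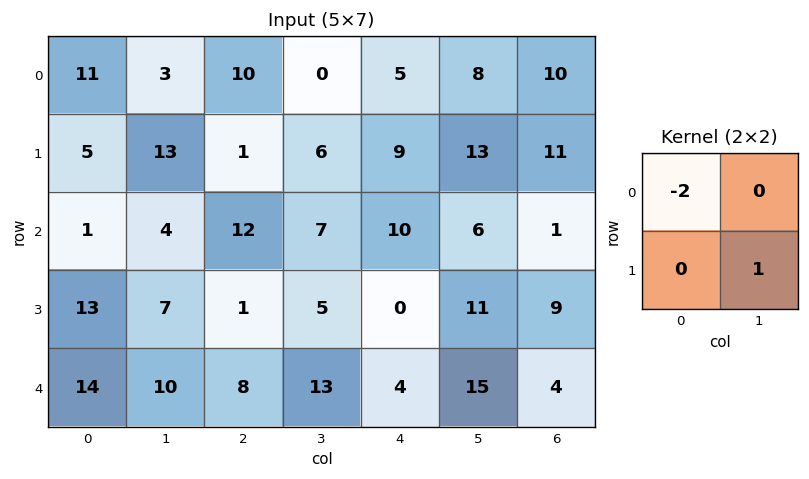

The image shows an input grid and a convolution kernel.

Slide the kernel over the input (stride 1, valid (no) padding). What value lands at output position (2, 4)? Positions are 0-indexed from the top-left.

-9

The receptive field on the input at this output position is [10 6 / 0 11]. Elementwise product with the kernel and sum: 10·-2 + 11·1.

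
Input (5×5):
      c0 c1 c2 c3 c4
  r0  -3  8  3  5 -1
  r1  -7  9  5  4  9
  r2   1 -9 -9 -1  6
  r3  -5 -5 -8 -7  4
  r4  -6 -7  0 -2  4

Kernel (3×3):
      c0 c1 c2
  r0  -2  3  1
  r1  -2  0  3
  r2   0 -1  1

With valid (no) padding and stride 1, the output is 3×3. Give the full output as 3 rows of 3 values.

Output[0,0]: The receptive field on the input at this output position is [-3 8 3 / -7 9 5 / 1 -9 -9]. Elementwise product with the kernel and sum: -3·-2 + 8·3 + 3·1 + -7·-2 + 5·3 + -9·-1 + -9·1.

62 0 32
14 17 58
-45 -23 55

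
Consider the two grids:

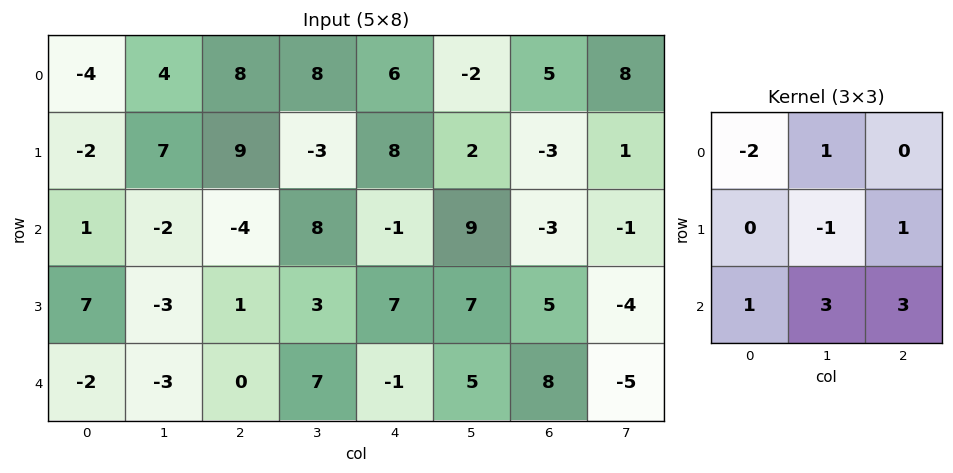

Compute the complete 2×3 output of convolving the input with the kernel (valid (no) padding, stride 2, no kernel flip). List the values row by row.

Output[0,0]: The receptive field on the input at this output position is [-4 4 8 / -2 7 9 / 1 -2 -4]. Elementwise product with the kernel and sum: -4·-2 + 4·1 + 7·-1 + 9·1 + 1·1 + -2·3 + -4·3.
Output[0,1]: The receptive field on the input at this output position is [8 8 6 / 9 -3 8 / -4 8 -1]. Elementwise product with the kernel and sum: 8·-2 + 8·1 + -3·-1 + 8·1 + -4·1 + 8·3 + -1·3.

-3 20 -2
-11 38 47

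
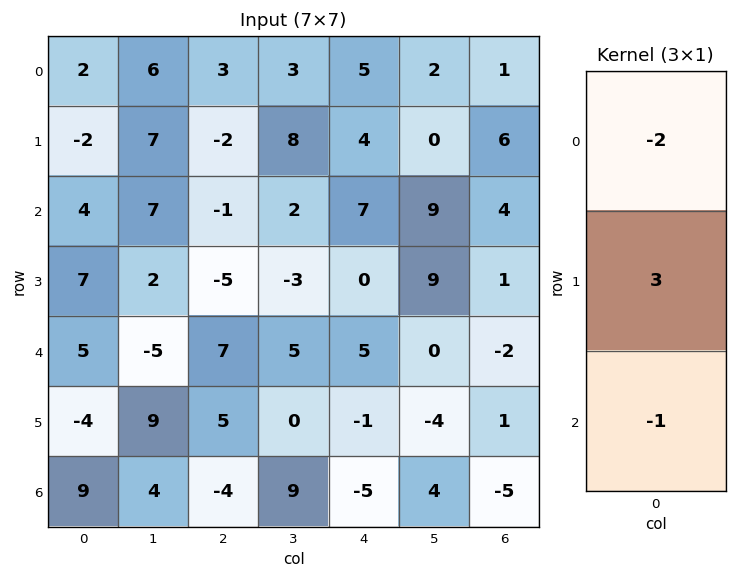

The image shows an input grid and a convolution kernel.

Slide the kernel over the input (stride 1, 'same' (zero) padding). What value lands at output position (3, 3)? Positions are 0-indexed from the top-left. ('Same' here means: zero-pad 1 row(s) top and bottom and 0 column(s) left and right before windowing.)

The receptive field on the zero-padded input at this output position is [2 / -3 / 5]. Elementwise product with the kernel and sum: 2·-2 + -3·3 + 5·-1.

-18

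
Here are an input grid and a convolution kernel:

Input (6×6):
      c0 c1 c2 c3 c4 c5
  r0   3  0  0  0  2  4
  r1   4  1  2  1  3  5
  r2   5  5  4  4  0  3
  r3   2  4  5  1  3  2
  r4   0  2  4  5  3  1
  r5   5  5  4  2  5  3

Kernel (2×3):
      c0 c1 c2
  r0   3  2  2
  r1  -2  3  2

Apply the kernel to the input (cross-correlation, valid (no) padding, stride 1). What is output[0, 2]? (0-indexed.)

9

The receptive field on the input at this output position is [0 0 2 / 2 1 3]. Elementwise product with the kernel and sum: 0·3 + 0·2 + 2·2 + 2·-2 + 1·3 + 3·2.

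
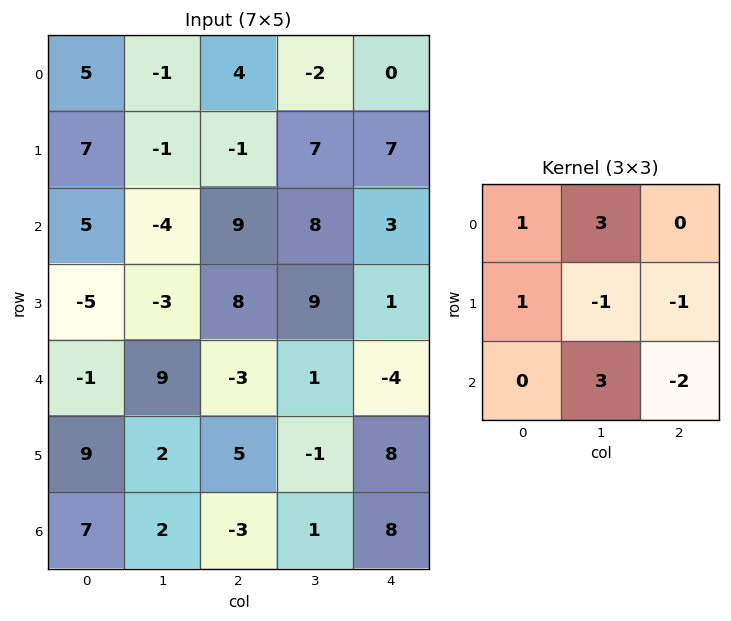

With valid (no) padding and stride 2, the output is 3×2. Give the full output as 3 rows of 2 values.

-19 1
16 42
40 -15

Output[0,0]: The receptive field on the input at this output position is [5 -1 4 / 7 -1 -1 / 5 -4 9]. Elementwise product with the kernel and sum: 5·1 + -1·3 + 7·1 + -1·-1 + -1·-1 + -4·3 + 9·-2.
Output[0,1]: The receptive field on the input at this output position is [4 -2 0 / -1 7 7 / 9 8 3]. Elementwise product with the kernel and sum: 4·1 + -2·3 + -1·1 + 7·-1 + 7·-1 + 8·3 + 3·-2.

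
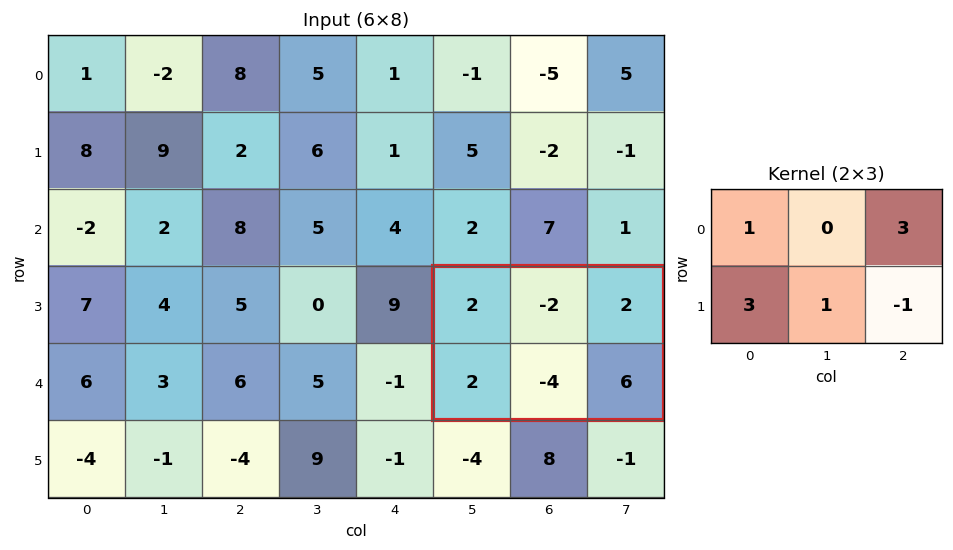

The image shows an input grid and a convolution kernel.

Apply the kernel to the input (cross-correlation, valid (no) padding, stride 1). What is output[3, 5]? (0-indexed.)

The receptive field on the input at this output position is [2 -2 2 / 2 -4 6]. Elementwise product with the kernel and sum: 2·1 + 2·3 + 2·3 + -4·1 + 6·-1.

4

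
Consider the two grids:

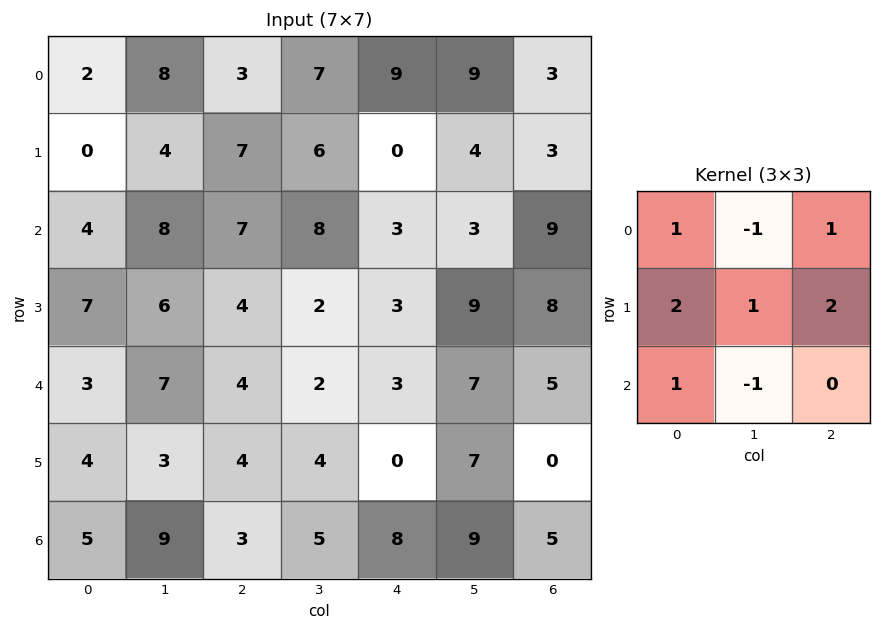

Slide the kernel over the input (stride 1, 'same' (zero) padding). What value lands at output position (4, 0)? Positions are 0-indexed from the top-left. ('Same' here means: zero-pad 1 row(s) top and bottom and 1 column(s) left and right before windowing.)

The receptive field on the zero-padded input at this output position is [0 7 6 / 0 3 7 / 0 4 3]. Elementwise product with the kernel and sum: 0·1 + 7·-1 + 6·1 + 0·2 + 3·1 + 7·2 + 0·1 + 4·-1.

12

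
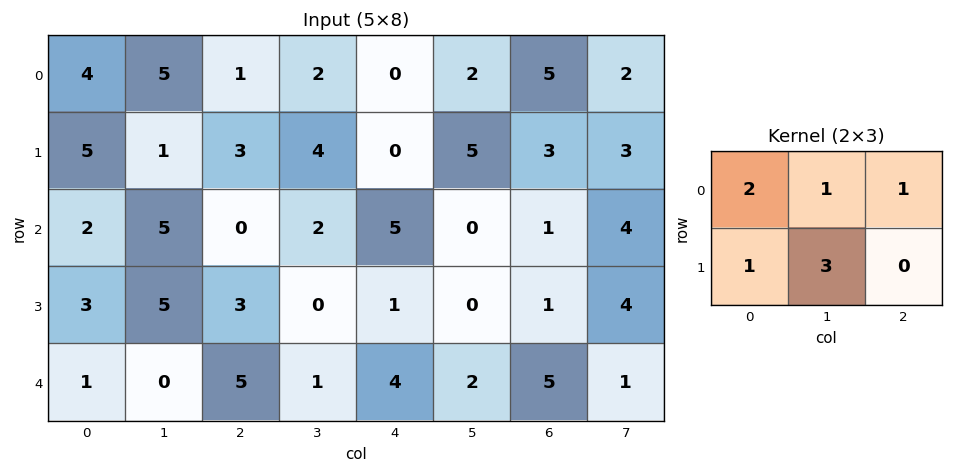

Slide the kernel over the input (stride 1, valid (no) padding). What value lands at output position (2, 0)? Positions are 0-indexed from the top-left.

The receptive field on the input at this output position is [2 5 0 / 3 5 3]. Elementwise product with the kernel and sum: 2·2 + 5·1 + 0·1 + 3·1 + 5·3.

27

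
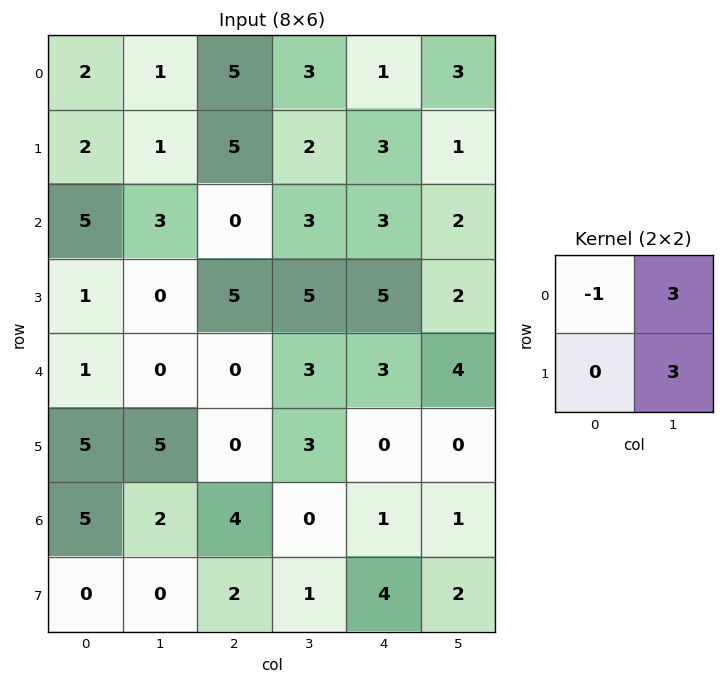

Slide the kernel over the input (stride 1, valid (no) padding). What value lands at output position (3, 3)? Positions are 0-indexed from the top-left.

19

The receptive field on the input at this output position is [5 5 / 3 3]. Elementwise product with the kernel and sum: 5·-1 + 5·3 + 3·3.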